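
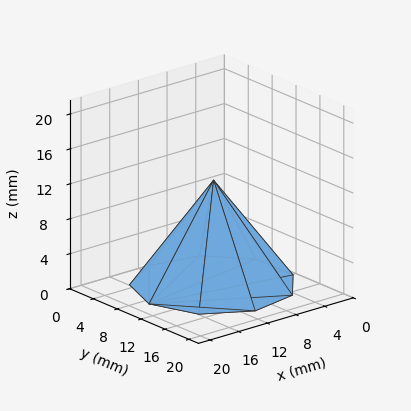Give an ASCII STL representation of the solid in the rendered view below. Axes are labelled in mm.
Reading the render: the shape is a regular 9-sided pyramid, base circumscribed radius ≈ 9 mm, apex at z ≈ 12 mm (dimensions read to the nearest mm from the axis ticks). For the STL, each face is triangulated and given an outward normal.

solid part
  facet normal 0.0000 0.0000 -1.0000
    outer loop
      vertex 10.6 17.9 0.0
      vertex 15.9 14.8 0.0
      vertex 18.0 9.0 0.0
    endloop
  endfacet
  facet normal 0.0000 0.0000 -1.0000
    outer loop
      vertex 4.5 16.8 0.0
      vertex 10.6 17.9 0.0
      vertex 18.0 9.0 0.0
    endloop
  endfacet
  facet normal 0.0000 0.0000 -1.0000
    outer loop
      vertex 0.5 12.1 0.0
      vertex 4.5 16.8 0.0
      vertex 18.0 9.0 0.0
    endloop
  endfacet
  facet normal 0.0000 0.0000 -1.0000
    outer loop
      vertex 0.5 5.9 0.0
      vertex 0.5 12.1 0.0
      vertex 18.0 9.0 0.0
    endloop
  endfacet
  facet normal 0.0000 0.0000 -1.0000
    outer loop
      vertex 4.5 1.2 0.0
      vertex 0.5 5.9 0.0
      vertex 18.0 9.0 0.0
    endloop
  endfacet
  facet normal 0.0000 0.0000 -1.0000
    outer loop
      vertex 10.6 0.1 0.0
      vertex 4.5 1.2 0.0
      vertex 18.0 9.0 0.0
    endloop
  endfacet
  facet normal 0.0000 0.0000 -1.0000
    outer loop
      vertex 15.9 3.2 0.0
      vertex 10.6 0.1 0.0
      vertex 18.0 9.0 0.0
    endloop
  endfacet
  facet normal 0.7684 0.2782 0.5763
    outer loop
      vertex 18.0 9.0 0.0
      vertex 15.9 14.8 0.0
      vertex 9.0 9.0 12.0
    endloop
  endfacet
  facet normal 0.4122 0.7047 0.5776
    outer loop
      vertex 15.9 14.8 0.0
      vertex 10.6 17.9 0.0
      vertex 9.0 9.0 12.0
    endloop
  endfacet
  facet normal -0.1450 0.8039 0.5769
    outer loop
      vertex 10.6 17.9 0.0
      vertex 4.5 16.8 0.0
      vertex 9.0 9.0 12.0
    endloop
  endfacet
  facet normal -0.6219 0.5292 0.5772
    outer loop
      vertex 4.5 16.8 0.0
      vertex 0.5 12.1 0.0
      vertex 9.0 9.0 12.0
    endloop
  endfacet
  facet normal -0.8160 0.0000 0.5780
    outer loop
      vertex 0.5 12.1 0.0
      vertex 0.5 5.9 0.0
      vertex 9.0 9.0 12.0
    endloop
  endfacet
  facet normal -0.6219 -0.5292 0.5772
    outer loop
      vertex 0.5 5.9 0.0
      vertex 4.5 1.2 0.0
      vertex 9.0 9.0 12.0
    endloop
  endfacet
  facet normal -0.1450 -0.8039 0.5769
    outer loop
      vertex 4.5 1.2 0.0
      vertex 10.6 0.1 0.0
      vertex 9.0 9.0 12.0
    endloop
  endfacet
  facet normal 0.4122 -0.7047 0.5776
    outer loop
      vertex 10.6 0.1 0.0
      vertex 15.9 3.2 0.0
      vertex 9.0 9.0 12.0
    endloop
  endfacet
  facet normal 0.7684 -0.2782 0.5763
    outer loop
      vertex 15.9 3.2 0.0
      vertex 18.0 9.0 0.0
      vertex 9.0 9.0 12.0
    endloop
  endfacet
endsolid part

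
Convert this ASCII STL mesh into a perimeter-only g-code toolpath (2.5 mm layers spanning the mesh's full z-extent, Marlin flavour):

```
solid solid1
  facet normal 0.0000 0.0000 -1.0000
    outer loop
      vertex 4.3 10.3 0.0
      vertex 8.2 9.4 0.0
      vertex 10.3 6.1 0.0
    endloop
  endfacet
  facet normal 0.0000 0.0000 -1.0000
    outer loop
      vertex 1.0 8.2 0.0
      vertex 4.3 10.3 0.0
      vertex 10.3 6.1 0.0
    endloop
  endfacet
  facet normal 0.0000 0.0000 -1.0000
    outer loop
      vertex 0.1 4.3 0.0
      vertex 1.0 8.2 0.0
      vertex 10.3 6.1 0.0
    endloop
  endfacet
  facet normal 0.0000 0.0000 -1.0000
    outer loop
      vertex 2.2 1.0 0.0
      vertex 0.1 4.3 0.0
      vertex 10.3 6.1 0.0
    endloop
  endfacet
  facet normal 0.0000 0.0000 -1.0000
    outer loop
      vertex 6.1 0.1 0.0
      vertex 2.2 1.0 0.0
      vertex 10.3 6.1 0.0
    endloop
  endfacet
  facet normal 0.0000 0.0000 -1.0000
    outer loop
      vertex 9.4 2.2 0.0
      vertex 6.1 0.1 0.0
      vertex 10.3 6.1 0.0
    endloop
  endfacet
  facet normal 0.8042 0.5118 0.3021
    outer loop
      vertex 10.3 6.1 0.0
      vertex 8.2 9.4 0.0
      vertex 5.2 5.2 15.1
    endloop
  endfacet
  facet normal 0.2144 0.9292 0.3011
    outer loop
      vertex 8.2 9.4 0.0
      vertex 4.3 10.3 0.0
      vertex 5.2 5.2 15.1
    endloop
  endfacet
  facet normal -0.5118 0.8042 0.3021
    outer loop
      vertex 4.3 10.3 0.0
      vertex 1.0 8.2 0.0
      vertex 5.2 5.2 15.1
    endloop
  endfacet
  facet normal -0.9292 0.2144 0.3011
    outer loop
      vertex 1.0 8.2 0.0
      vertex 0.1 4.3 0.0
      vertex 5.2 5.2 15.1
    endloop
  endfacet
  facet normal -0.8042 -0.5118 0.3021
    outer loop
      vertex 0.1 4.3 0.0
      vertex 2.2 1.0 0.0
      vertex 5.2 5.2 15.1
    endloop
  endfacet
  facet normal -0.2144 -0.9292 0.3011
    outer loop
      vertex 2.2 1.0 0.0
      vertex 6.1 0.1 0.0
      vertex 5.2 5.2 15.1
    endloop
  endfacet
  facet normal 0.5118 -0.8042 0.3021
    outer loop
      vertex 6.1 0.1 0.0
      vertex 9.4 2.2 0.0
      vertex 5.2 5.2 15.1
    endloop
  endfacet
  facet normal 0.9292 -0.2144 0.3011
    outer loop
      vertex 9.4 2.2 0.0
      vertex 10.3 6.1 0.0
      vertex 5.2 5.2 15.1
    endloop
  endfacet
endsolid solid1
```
; perimeter-only toolpath
G21 ; units = mm
G90 ; absolute positioning
G28 ; home
; layer 1
G0 Z2.5
G0 X9.5 Y5.9
G1 X7.7 Y8.7
G1 X4.5 Y9.5
G1 X1.7 Y7.7
G1 X0.9 Y4.5
G1 X2.7 Y1.7
G1 X5.9 Y0.9
G1 X8.7 Y2.7
G1 X9.5 Y5.9
; layer 2
G0 Z5.0
G0 X8.6 Y5.8
G1 X7.2 Y8.0
G1 X4.6 Y8.6
G1 X2.4 Y7.2
G1 X1.8 Y4.6
G1 X3.2 Y2.4
G1 X5.8 Y1.8
G1 X8.0 Y3.2
G1 X8.6 Y5.8
; layer 3
G0 Z7.5
G0 X7.8 Y5.7
G1 X6.7 Y7.3
G1 X4.8 Y7.8
G1 X3.1 Y6.7
G1 X2.6 Y4.8
G1 X3.7 Y3.1
G1 X5.7 Y2.6
G1 X7.3 Y3.7
G1 X7.8 Y5.7
; layer 4
G0 Z10.1
G0 X6.9 Y5.5
G1 X6.2 Y6.6
G1 X4.9 Y6.9
G1 X3.8 Y6.2
G1 X3.5 Y4.9
G1 X4.2 Y3.8
G1 X5.5 Y3.5
G1 X6.6 Y4.2
G1 X6.9 Y5.5
; layer 5
G0 Z12.6
G0 X6.1 Y5.3
G1 X5.7 Y5.9
G1 X5.0 Y6.1
G1 X4.5 Y5.7
G1 X4.3 Y5.0
G1 X4.7 Y4.5
G1 X5.3 Y4.3
G1 X5.9 Y4.7
G1 X6.1 Y5.3
M2 ; end

The solid is a regular 8-sided pyramid, base circumscribed radius ≈ 5.2 mm, apex at z ≈ 15.1 mm. Slicing at Δz = 2.5 mm — 6 equal slices spanning the solid's height, so layer i sits at z = i·h/6 — gives 5 non-empty perimeters. Each is a 8-segment closed polygon; G0 lifts to the layer z and rapids to the start vertex, then G1 traces the edges. The cross-section shrinks linearly with z (the slice at the apex is degenerate and omitted).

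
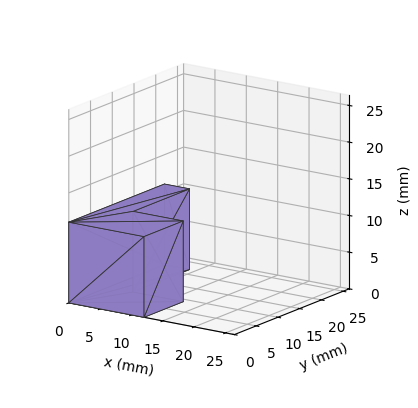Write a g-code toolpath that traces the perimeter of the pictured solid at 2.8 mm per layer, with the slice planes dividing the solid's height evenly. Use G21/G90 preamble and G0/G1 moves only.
Reading the render: the shape is an L-shaped prism: outer 12 × 22 mm, arm thicknesses ≈ 9 mm (horizontal) and 4 mm (vertical), extruded 11 mm in z (dimensions read to the nearest mm from the axis ticks). For the g-code, the solid's height is divided into equal slices at the stated Δz and each level perimeter traced with G1 moves after a G0 lift.

; perimeter-only toolpath
G21 ; units = mm
G90 ; absolute positioning
G28 ; home
; layer 1
G0 Z2.8
G0 X0.0 Y0.0
G1 X12.0 Y0.0
G1 X12.0 Y9.0
G1 X4.0 Y9.0
G1 X4.0 Y22.0
G1 X0.0 Y22.0
G1 X0.0 Y0.0
; layer 2
G0 Z5.5
G0 X0.0 Y0.0
G1 X12.0 Y0.0
G1 X12.0 Y9.0
G1 X4.0 Y9.0
G1 X4.0 Y22.0
G1 X0.0 Y22.0
G1 X0.0 Y0.0
; layer 3
G0 Z8.2
G0 X0.0 Y0.0
G1 X12.0 Y0.0
G1 X12.0 Y9.0
G1 X4.0 Y9.0
G1 X4.0 Y22.0
G1 X0.0 Y22.0
G1 X0.0 Y0.0
; layer 4
G0 Z11.0
G0 X0.0 Y0.0
G1 X12.0 Y0.0
G1 X12.0 Y9.0
G1 X4.0 Y9.0
G1 X4.0 Y22.0
G1 X0.0 Y22.0
G1 X0.0 Y0.0
M2 ; end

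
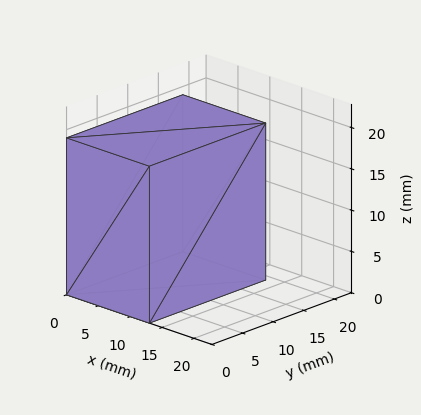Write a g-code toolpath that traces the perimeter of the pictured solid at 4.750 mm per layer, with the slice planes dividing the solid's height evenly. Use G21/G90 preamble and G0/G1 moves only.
Reading the render: the shape is a rectangular box, roughly 13 × 19 mm footprint and 19 mm tall (dimensions read to the nearest mm from the axis ticks). For the g-code, the solid's height is divided into equal slices at the stated Δz and each level perimeter traced with G1 moves after a G0 lift.

; perimeter-only toolpath
G21 ; units = mm
G90 ; absolute positioning
G28 ; home
; layer 1
G0 Z4.750
G0 X0.000 Y0.000
G1 X13.000 Y0.000
G1 X13.000 Y19.000
G1 X0.000 Y19.000
G1 X0.000 Y0.000
; layer 2
G0 Z9.500
G0 X0.000 Y0.000
G1 X13.000 Y0.000
G1 X13.000 Y19.000
G1 X0.000 Y19.000
G1 X0.000 Y0.000
; layer 3
G0 Z14.250
G0 X0.000 Y0.000
G1 X13.000 Y0.000
G1 X13.000 Y19.000
G1 X0.000 Y19.000
G1 X0.000 Y0.000
; layer 4
G0 Z19.000
G0 X0.000 Y0.000
G1 X13.000 Y0.000
G1 X13.000 Y19.000
G1 X0.000 Y19.000
G1 X0.000 Y0.000
M2 ; end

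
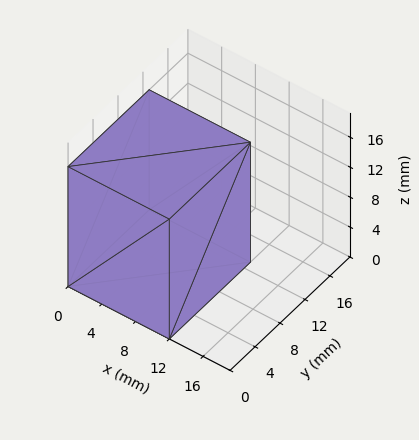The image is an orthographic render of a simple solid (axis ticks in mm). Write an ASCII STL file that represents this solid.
Reading the render: the shape is a rectangular box, roughly 12 × 13 mm footprint and 16 mm tall (dimensions read to the nearest mm from the axis ticks). For the STL, each face is triangulated and given an outward normal.

solid part
  facet normal 0.0000 0.0000 -1.0000
    outer loop
      vertex 12.00 13.00 0.00
      vertex 12.00 0.00 0.00
      vertex 0.00 0.00 0.00
    endloop
  endfacet
  facet normal 0.0000 0.0000 -1.0000
    outer loop
      vertex 0.00 13.00 0.00
      vertex 12.00 13.00 0.00
      vertex 0.00 0.00 0.00
    endloop
  endfacet
  facet normal 0.0000 0.0000 1.0000
    outer loop
      vertex 0.00 0.00 16.00
      vertex 12.00 0.00 16.00
      vertex 12.00 13.00 16.00
    endloop
  endfacet
  facet normal 0.0000 0.0000 1.0000
    outer loop
      vertex 0.00 0.00 16.00
      vertex 12.00 13.00 16.00
      vertex 0.00 13.00 16.00
    endloop
  endfacet
  facet normal 0.0000 -1.0000 0.0000
    outer loop
      vertex 0.00 0.00 0.00
      vertex 12.00 0.00 0.00
      vertex 12.00 0.00 16.00
    endloop
  endfacet
  facet normal 0.0000 -1.0000 0.0000
    outer loop
      vertex 0.00 0.00 0.00
      vertex 12.00 0.00 16.00
      vertex 0.00 0.00 16.00
    endloop
  endfacet
  facet normal 0.0000 1.0000 0.0000
    outer loop
      vertex 12.00 13.00 16.00
      vertex 12.00 13.00 0.00
      vertex 0.00 13.00 0.00
    endloop
  endfacet
  facet normal 0.0000 1.0000 0.0000
    outer loop
      vertex 0.00 13.00 16.00
      vertex 12.00 13.00 16.00
      vertex 0.00 13.00 0.00
    endloop
  endfacet
  facet normal -1.0000 0.0000 0.0000
    outer loop
      vertex 0.00 13.00 16.00
      vertex 0.00 13.00 0.00
      vertex 0.00 0.00 0.00
    endloop
  endfacet
  facet normal -1.0000 0.0000 0.0000
    outer loop
      vertex 0.00 0.00 16.00
      vertex 0.00 13.00 16.00
      vertex 0.00 0.00 0.00
    endloop
  endfacet
  facet normal 1.0000 0.0000 0.0000
    outer loop
      vertex 12.00 0.00 0.00
      vertex 12.00 13.00 0.00
      vertex 12.00 13.00 16.00
    endloop
  endfacet
  facet normal 1.0000 0.0000 0.0000
    outer loop
      vertex 12.00 0.00 0.00
      vertex 12.00 13.00 16.00
      vertex 12.00 0.00 16.00
    endloop
  endfacet
endsolid part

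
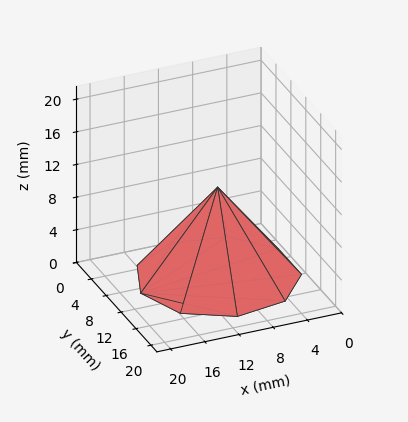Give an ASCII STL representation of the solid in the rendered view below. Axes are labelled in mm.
Reading the render: the shape is a regular 9-sided pyramid, base circumscribed radius ≈ 9 mm, apex at z ≈ 11 mm (dimensions read to the nearest mm from the axis ticks). For the STL, each face is triangulated and given an outward normal.

solid part
  facet normal 0.0000 0.0000 -1.0000
    outer loop
      vertex 10.56 17.86 0.00
      vertex 15.89 14.79 0.00
      vertex 18.00 9.00 0.00
    endloop
  endfacet
  facet normal 0.0000 0.0000 -1.0000
    outer loop
      vertex 4.50 16.79 0.00
      vertex 10.56 17.86 0.00
      vertex 18.00 9.00 0.00
    endloop
  endfacet
  facet normal 0.0000 0.0000 -1.0000
    outer loop
      vertex 0.54 12.08 0.00
      vertex 4.50 16.79 0.00
      vertex 18.00 9.00 0.00
    endloop
  endfacet
  facet normal 0.0000 0.0000 -1.0000
    outer loop
      vertex 0.54 5.92 0.00
      vertex 0.54 12.08 0.00
      vertex 18.00 9.00 0.00
    endloop
  endfacet
  facet normal 0.0000 0.0000 -1.0000
    outer loop
      vertex 4.50 1.21 0.00
      vertex 0.54 5.92 0.00
      vertex 18.00 9.00 0.00
    endloop
  endfacet
  facet normal 0.0000 0.0000 -1.0000
    outer loop
      vertex 10.56 0.14 0.00
      vertex 4.50 1.21 0.00
      vertex 18.00 9.00 0.00
    endloop
  endfacet
  facet normal 0.0000 0.0000 -1.0000
    outer loop
      vertex 15.89 3.21 0.00
      vertex 10.56 0.14 0.00
      vertex 18.00 9.00 0.00
    endloop
  endfacet
  facet normal 0.7449 0.2715 0.6095
    outer loop
      vertex 18.00 9.00 0.00
      vertex 15.89 14.79 0.00
      vertex 9.00 9.00 11.00
    endloop
  endfacet
  facet normal 0.3957 0.6870 0.6095
    outer loop
      vertex 15.89 14.79 0.00
      vertex 10.56 17.86 0.00
      vertex 9.00 9.00 11.00
    endloop
  endfacet
  facet normal -0.1379 0.7808 0.6094
    outer loop
      vertex 10.56 17.86 0.00
      vertex 4.50 16.79 0.00
      vertex 9.00 9.00 11.00
    endloop
  endfacet
  facet normal -0.6068 0.5102 0.6095
    outer loop
      vertex 4.50 16.79 0.00
      vertex 0.54 12.08 0.00
      vertex 9.00 9.00 11.00
    endloop
  endfacet
  facet normal -0.7927 0.0000 0.6096
    outer loop
      vertex 0.54 12.08 0.00
      vertex 0.54 5.92 0.00
      vertex 9.00 9.00 11.00
    endloop
  endfacet
  facet normal -0.6068 -0.5102 0.6095
    outer loop
      vertex 0.54 5.92 0.00
      vertex 4.50 1.21 0.00
      vertex 9.00 9.00 11.00
    endloop
  endfacet
  facet normal -0.1379 -0.7808 0.6094
    outer loop
      vertex 4.50 1.21 0.00
      vertex 10.56 0.14 0.00
      vertex 9.00 9.00 11.00
    endloop
  endfacet
  facet normal 0.3957 -0.6870 0.6095
    outer loop
      vertex 10.56 0.14 0.00
      vertex 15.89 3.21 0.00
      vertex 9.00 9.00 11.00
    endloop
  endfacet
  facet normal 0.7449 -0.2715 0.6095
    outer loop
      vertex 15.89 3.21 0.00
      vertex 18.00 9.00 0.00
      vertex 9.00 9.00 11.00
    endloop
  endfacet
endsolid part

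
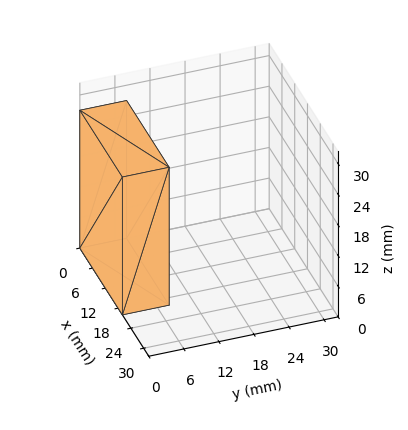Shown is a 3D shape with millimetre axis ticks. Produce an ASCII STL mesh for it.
Reading the render: the shape is a rectangular box, roughly 20 × 8 mm footprint and 27 mm tall (dimensions read to the nearest mm from the axis ticks). For the STL, each face is triangulated and given an outward normal.

solid part
  facet normal 0.0000 0.0000 -1.0000
    outer loop
      vertex 20.0 8.0 0.0
      vertex 20.0 0.0 0.0
      vertex 0.0 0.0 0.0
    endloop
  endfacet
  facet normal 0.0000 0.0000 -1.0000
    outer loop
      vertex 0.0 8.0 0.0
      vertex 20.0 8.0 0.0
      vertex 0.0 0.0 0.0
    endloop
  endfacet
  facet normal 0.0000 0.0000 1.0000
    outer loop
      vertex 0.0 0.0 27.0
      vertex 20.0 0.0 27.0
      vertex 20.0 8.0 27.0
    endloop
  endfacet
  facet normal 0.0000 0.0000 1.0000
    outer loop
      vertex 0.0 0.0 27.0
      vertex 20.0 8.0 27.0
      vertex 0.0 8.0 27.0
    endloop
  endfacet
  facet normal 0.0000 -1.0000 0.0000
    outer loop
      vertex 0.0 0.0 0.0
      vertex 20.0 0.0 0.0
      vertex 20.0 0.0 27.0
    endloop
  endfacet
  facet normal 0.0000 -1.0000 0.0000
    outer loop
      vertex 0.0 0.0 0.0
      vertex 20.0 0.0 27.0
      vertex 0.0 0.0 27.0
    endloop
  endfacet
  facet normal 0.0000 1.0000 0.0000
    outer loop
      vertex 20.0 8.0 27.0
      vertex 20.0 8.0 0.0
      vertex 0.0 8.0 0.0
    endloop
  endfacet
  facet normal 0.0000 1.0000 0.0000
    outer loop
      vertex 0.0 8.0 27.0
      vertex 20.0 8.0 27.0
      vertex 0.0 8.0 0.0
    endloop
  endfacet
  facet normal -1.0000 0.0000 0.0000
    outer loop
      vertex 0.0 8.0 27.0
      vertex 0.0 8.0 0.0
      vertex 0.0 0.0 0.0
    endloop
  endfacet
  facet normal -1.0000 0.0000 0.0000
    outer loop
      vertex 0.0 0.0 27.0
      vertex 0.0 8.0 27.0
      vertex 0.0 0.0 0.0
    endloop
  endfacet
  facet normal 1.0000 0.0000 0.0000
    outer loop
      vertex 20.0 0.0 0.0
      vertex 20.0 8.0 0.0
      vertex 20.0 8.0 27.0
    endloop
  endfacet
  facet normal 1.0000 0.0000 0.0000
    outer loop
      vertex 20.0 0.0 0.0
      vertex 20.0 8.0 27.0
      vertex 20.0 0.0 27.0
    endloop
  endfacet
endsolid part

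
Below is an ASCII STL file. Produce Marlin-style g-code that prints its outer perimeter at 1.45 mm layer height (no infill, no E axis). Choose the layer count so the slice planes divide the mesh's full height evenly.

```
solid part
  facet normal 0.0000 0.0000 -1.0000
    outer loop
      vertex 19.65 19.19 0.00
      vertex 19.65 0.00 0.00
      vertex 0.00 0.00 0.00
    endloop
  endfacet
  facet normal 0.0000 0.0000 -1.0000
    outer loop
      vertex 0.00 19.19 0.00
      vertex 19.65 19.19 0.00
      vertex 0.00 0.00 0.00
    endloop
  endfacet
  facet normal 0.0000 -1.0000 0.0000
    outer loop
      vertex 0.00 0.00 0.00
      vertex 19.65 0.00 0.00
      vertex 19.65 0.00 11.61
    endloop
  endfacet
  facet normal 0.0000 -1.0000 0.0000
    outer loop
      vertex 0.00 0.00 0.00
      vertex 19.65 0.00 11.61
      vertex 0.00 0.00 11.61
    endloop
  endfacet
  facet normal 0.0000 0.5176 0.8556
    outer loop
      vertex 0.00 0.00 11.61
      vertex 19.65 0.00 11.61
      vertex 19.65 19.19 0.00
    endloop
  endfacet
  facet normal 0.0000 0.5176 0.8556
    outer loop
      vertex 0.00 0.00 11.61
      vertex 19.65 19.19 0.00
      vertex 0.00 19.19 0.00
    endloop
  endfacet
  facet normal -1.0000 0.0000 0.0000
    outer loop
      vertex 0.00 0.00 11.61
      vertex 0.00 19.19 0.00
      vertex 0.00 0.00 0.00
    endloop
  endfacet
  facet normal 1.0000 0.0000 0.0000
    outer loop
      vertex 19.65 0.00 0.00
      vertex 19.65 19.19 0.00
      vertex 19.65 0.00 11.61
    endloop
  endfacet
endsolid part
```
; perimeter-only toolpath
G21 ; units = mm
G90 ; absolute positioning
G28 ; home
; layer 1
G0 Z1.45
G0 X0.00 Y0.00
G1 X19.65 Y0.00
G1 X19.65 Y16.79
G1 X0.00 Y16.79
G1 X0.00 Y0.00
; layer 2
G0 Z2.90
G0 X0.00 Y0.00
G1 X19.65 Y0.00
G1 X19.65 Y14.39
G1 X0.00 Y14.39
G1 X0.00 Y0.00
; layer 3
G0 Z4.35
G0 X0.00 Y0.00
G1 X19.65 Y0.00
G1 X19.65 Y11.99
G1 X0.00 Y11.99
G1 X0.00 Y0.00
; layer 4
G0 Z5.80
G0 X0.00 Y0.00
G1 X19.65 Y0.00
G1 X19.65 Y9.60
G1 X0.00 Y9.60
G1 X0.00 Y0.00
; layer 5
G0 Z7.26
G0 X0.00 Y0.00
G1 X19.65 Y0.00
G1 X19.65 Y7.20
G1 X0.00 Y7.20
G1 X0.00 Y0.00
; layer 6
G0 Z8.71
G0 X0.00 Y0.00
G1 X19.65 Y0.00
G1 X19.65 Y4.80
G1 X0.00 Y4.80
G1 X0.00 Y0.00
; layer 7
G0 Z10.16
G0 X0.00 Y0.00
G1 X19.65 Y0.00
G1 X19.65 Y2.40
G1 X0.00 Y2.40
G1 X0.00 Y0.00
M2 ; end

The solid is a wedge (ramp): 19.6 × 19.2 mm base, rising to 11.6 mm along the y=0 edge and sloping linearly to z=0 at y=19.2. Slicing at Δz = 1.45 mm — 8 equal slices spanning the solid's height, so layer i sits at z = i·h/8 — gives 7 non-empty perimeters. Each is a 4-segment closed polygon; G0 lifts to the layer z and rapids to the start vertex, then G1 traces the edges. The cross-section shrinks linearly with z (the slice at the apex is degenerate and omitted).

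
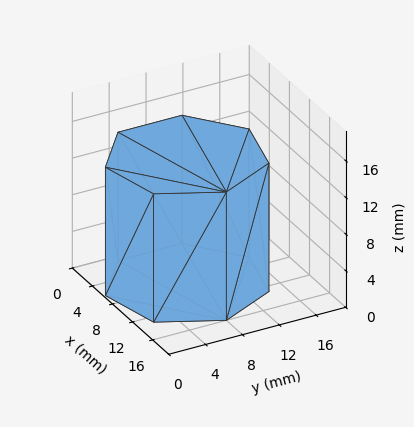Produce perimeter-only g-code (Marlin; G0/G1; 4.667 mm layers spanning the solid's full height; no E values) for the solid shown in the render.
Reading the render: the shape is a regular 7-sided prism (a cylinder approximated with 7 flat sides), circumscribed radius ≈ 8 mm, height ≈ 14 mm (dimensions read to the nearest mm from the axis ticks). For the g-code, the solid's height is divided into equal slices at the stated Δz and each level perimeter traced with G1 moves after a G0 lift.

; perimeter-only toolpath
G21 ; units = mm
G90 ; absolute positioning
G28 ; home
; layer 1
G0 Z4.667
G0 X16.000 Y8.000
G1 X12.988 Y14.255
G1 X6.220 Y15.799
G1 X0.792 Y11.471
G1 X0.792 Y4.529
G1 X6.220 Y0.201
G1 X12.988 Y1.745
G1 X16.000 Y8.000
; layer 2
G0 Z9.333
G0 X16.000 Y8.000
G1 X12.988 Y14.255
G1 X6.220 Y15.799
G1 X0.792 Y11.471
G1 X0.792 Y4.529
G1 X6.220 Y0.201
G1 X12.988 Y1.745
G1 X16.000 Y8.000
; layer 3
G0 Z14.000
G0 X16.000 Y8.000
G1 X12.988 Y14.255
G1 X6.220 Y15.799
G1 X0.792 Y11.471
G1 X0.792 Y4.529
G1 X6.220 Y0.201
G1 X12.988 Y1.745
G1 X16.000 Y8.000
M2 ; end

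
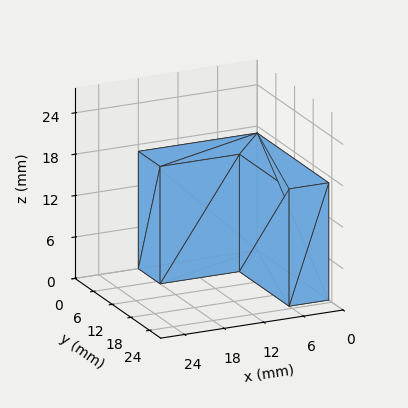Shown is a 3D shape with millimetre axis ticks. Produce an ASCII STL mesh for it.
Reading the render: the shape is an L-shaped prism: outer 18 × 23 mm, arm thicknesses ≈ 7 mm (horizontal) and 6 mm (vertical), extruded 17 mm in z (dimensions read to the nearest mm from the axis ticks). For the STL, each face is triangulated and given an outward normal.

solid part
  facet normal 0.0000 0.0000 -1.0000
    outer loop
      vertex 18.00 7.00 0.00
      vertex 18.00 0.00 0.00
      vertex 0.00 0.00 0.00
    endloop
  endfacet
  facet normal 0.0000 0.0000 -1.0000
    outer loop
      vertex 6.00 7.00 0.00
      vertex 18.00 7.00 0.00
      vertex 0.00 0.00 0.00
    endloop
  endfacet
  facet normal 0.0000 0.0000 -1.0000
    outer loop
      vertex 6.00 23.00 0.00
      vertex 6.00 7.00 0.00
      vertex 0.00 0.00 0.00
    endloop
  endfacet
  facet normal 0.0000 0.0000 -1.0000
    outer loop
      vertex 0.00 23.00 0.00
      vertex 6.00 23.00 0.00
      vertex 0.00 0.00 0.00
    endloop
  endfacet
  facet normal 0.0000 0.0000 1.0000
    outer loop
      vertex 0.00 0.00 17.00
      vertex 18.00 0.00 17.00
      vertex 18.00 7.00 17.00
    endloop
  endfacet
  facet normal 0.0000 0.0000 1.0000
    outer loop
      vertex 0.00 0.00 17.00
      vertex 18.00 7.00 17.00
      vertex 6.00 7.00 17.00
    endloop
  endfacet
  facet normal 0.0000 0.0000 1.0000
    outer loop
      vertex 0.00 0.00 17.00
      vertex 6.00 7.00 17.00
      vertex 6.00 23.00 17.00
    endloop
  endfacet
  facet normal 0.0000 0.0000 1.0000
    outer loop
      vertex 0.00 0.00 17.00
      vertex 6.00 23.00 17.00
      vertex 0.00 23.00 17.00
    endloop
  endfacet
  facet normal 0.0000 -1.0000 0.0000
    outer loop
      vertex 0.00 0.00 0.00
      vertex 18.00 0.00 0.00
      vertex 18.00 0.00 17.00
    endloop
  endfacet
  facet normal 0.0000 -1.0000 0.0000
    outer loop
      vertex 0.00 0.00 0.00
      vertex 18.00 0.00 17.00
      vertex 0.00 0.00 17.00
    endloop
  endfacet
  facet normal 1.0000 0.0000 0.0000
    outer loop
      vertex 18.00 0.00 0.00
      vertex 18.00 7.00 0.00
      vertex 18.00 7.00 17.00
    endloop
  endfacet
  facet normal 1.0000 0.0000 0.0000
    outer loop
      vertex 18.00 0.00 0.00
      vertex 18.00 7.00 17.00
      vertex 18.00 0.00 17.00
    endloop
  endfacet
  facet normal 0.0000 1.0000 0.0000
    outer loop
      vertex 18.00 7.00 0.00
      vertex 6.00 7.00 0.00
      vertex 6.00 7.00 17.00
    endloop
  endfacet
  facet normal 0.0000 1.0000 0.0000
    outer loop
      vertex 18.00 7.00 0.00
      vertex 6.00 7.00 17.00
      vertex 18.00 7.00 17.00
    endloop
  endfacet
  facet normal 1.0000 0.0000 0.0000
    outer loop
      vertex 6.00 7.00 0.00
      vertex 6.00 23.00 0.00
      vertex 6.00 23.00 17.00
    endloop
  endfacet
  facet normal 1.0000 0.0000 0.0000
    outer loop
      vertex 6.00 7.00 0.00
      vertex 6.00 23.00 17.00
      vertex 6.00 7.00 17.00
    endloop
  endfacet
  facet normal 0.0000 1.0000 0.0000
    outer loop
      vertex 6.00 23.00 0.00
      vertex 0.00 23.00 0.00
      vertex 0.00 23.00 17.00
    endloop
  endfacet
  facet normal 0.0000 1.0000 0.0000
    outer loop
      vertex 6.00 23.00 0.00
      vertex 0.00 23.00 17.00
      vertex 6.00 23.00 17.00
    endloop
  endfacet
  facet normal -1.0000 0.0000 0.0000
    outer loop
      vertex 0.00 23.00 0.00
      vertex 0.00 0.00 0.00
      vertex 0.00 0.00 17.00
    endloop
  endfacet
  facet normal -1.0000 0.0000 0.0000
    outer loop
      vertex 0.00 23.00 0.00
      vertex 0.00 0.00 17.00
      vertex 0.00 23.00 17.00
    endloop
  endfacet
endsolid part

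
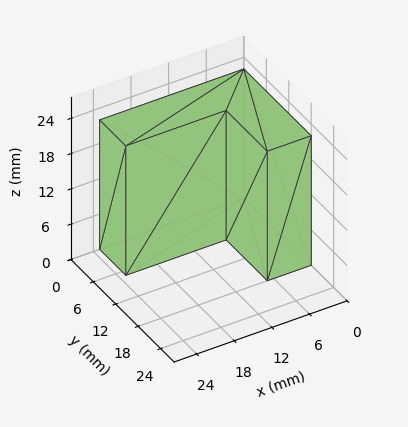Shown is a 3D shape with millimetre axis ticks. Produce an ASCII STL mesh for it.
Reading the render: the shape is an L-shaped prism: outer 23 × 18 mm, arm thicknesses ≈ 7 mm (horizontal) and 7 mm (vertical), extruded 22 mm in z (dimensions read to the nearest mm from the axis ticks). For the STL, each face is triangulated and given an outward normal.

solid part
  facet normal 0.0000 0.0000 -1.0000
    outer loop
      vertex 23.0 7.0 0.0
      vertex 23.0 0.0 0.0
      vertex 0.0 0.0 0.0
    endloop
  endfacet
  facet normal 0.0000 0.0000 -1.0000
    outer loop
      vertex 7.0 7.0 0.0
      vertex 23.0 7.0 0.0
      vertex 0.0 0.0 0.0
    endloop
  endfacet
  facet normal 0.0000 0.0000 -1.0000
    outer loop
      vertex 7.0 18.0 0.0
      vertex 7.0 7.0 0.0
      vertex 0.0 0.0 0.0
    endloop
  endfacet
  facet normal 0.0000 0.0000 -1.0000
    outer loop
      vertex 0.0 18.0 0.0
      vertex 7.0 18.0 0.0
      vertex 0.0 0.0 0.0
    endloop
  endfacet
  facet normal 0.0000 0.0000 1.0000
    outer loop
      vertex 0.0 0.0 22.0
      vertex 23.0 0.0 22.0
      vertex 23.0 7.0 22.0
    endloop
  endfacet
  facet normal 0.0000 0.0000 1.0000
    outer loop
      vertex 0.0 0.0 22.0
      vertex 23.0 7.0 22.0
      vertex 7.0 7.0 22.0
    endloop
  endfacet
  facet normal 0.0000 0.0000 1.0000
    outer loop
      vertex 0.0 0.0 22.0
      vertex 7.0 7.0 22.0
      vertex 7.0 18.0 22.0
    endloop
  endfacet
  facet normal 0.0000 0.0000 1.0000
    outer loop
      vertex 0.0 0.0 22.0
      vertex 7.0 18.0 22.0
      vertex 0.0 18.0 22.0
    endloop
  endfacet
  facet normal 0.0000 -1.0000 0.0000
    outer loop
      vertex 0.0 0.0 0.0
      vertex 23.0 0.0 0.0
      vertex 23.0 0.0 22.0
    endloop
  endfacet
  facet normal 0.0000 -1.0000 0.0000
    outer loop
      vertex 0.0 0.0 0.0
      vertex 23.0 0.0 22.0
      vertex 0.0 0.0 22.0
    endloop
  endfacet
  facet normal 1.0000 0.0000 0.0000
    outer loop
      vertex 23.0 0.0 0.0
      vertex 23.0 7.0 0.0
      vertex 23.0 7.0 22.0
    endloop
  endfacet
  facet normal 1.0000 0.0000 0.0000
    outer loop
      vertex 23.0 0.0 0.0
      vertex 23.0 7.0 22.0
      vertex 23.0 0.0 22.0
    endloop
  endfacet
  facet normal 0.0000 1.0000 0.0000
    outer loop
      vertex 23.0 7.0 0.0
      vertex 7.0 7.0 0.0
      vertex 7.0 7.0 22.0
    endloop
  endfacet
  facet normal 0.0000 1.0000 0.0000
    outer loop
      vertex 23.0 7.0 0.0
      vertex 7.0 7.0 22.0
      vertex 23.0 7.0 22.0
    endloop
  endfacet
  facet normal 1.0000 0.0000 0.0000
    outer loop
      vertex 7.0 7.0 0.0
      vertex 7.0 18.0 0.0
      vertex 7.0 18.0 22.0
    endloop
  endfacet
  facet normal 1.0000 0.0000 0.0000
    outer loop
      vertex 7.0 7.0 0.0
      vertex 7.0 18.0 22.0
      vertex 7.0 7.0 22.0
    endloop
  endfacet
  facet normal 0.0000 1.0000 0.0000
    outer loop
      vertex 7.0 18.0 0.0
      vertex 0.0 18.0 0.0
      vertex 0.0 18.0 22.0
    endloop
  endfacet
  facet normal 0.0000 1.0000 0.0000
    outer loop
      vertex 7.0 18.0 0.0
      vertex 0.0 18.0 22.0
      vertex 7.0 18.0 22.0
    endloop
  endfacet
  facet normal -1.0000 0.0000 0.0000
    outer loop
      vertex 0.0 18.0 0.0
      vertex 0.0 0.0 0.0
      vertex 0.0 0.0 22.0
    endloop
  endfacet
  facet normal -1.0000 0.0000 0.0000
    outer loop
      vertex 0.0 18.0 0.0
      vertex 0.0 0.0 22.0
      vertex 0.0 18.0 22.0
    endloop
  endfacet
endsolid part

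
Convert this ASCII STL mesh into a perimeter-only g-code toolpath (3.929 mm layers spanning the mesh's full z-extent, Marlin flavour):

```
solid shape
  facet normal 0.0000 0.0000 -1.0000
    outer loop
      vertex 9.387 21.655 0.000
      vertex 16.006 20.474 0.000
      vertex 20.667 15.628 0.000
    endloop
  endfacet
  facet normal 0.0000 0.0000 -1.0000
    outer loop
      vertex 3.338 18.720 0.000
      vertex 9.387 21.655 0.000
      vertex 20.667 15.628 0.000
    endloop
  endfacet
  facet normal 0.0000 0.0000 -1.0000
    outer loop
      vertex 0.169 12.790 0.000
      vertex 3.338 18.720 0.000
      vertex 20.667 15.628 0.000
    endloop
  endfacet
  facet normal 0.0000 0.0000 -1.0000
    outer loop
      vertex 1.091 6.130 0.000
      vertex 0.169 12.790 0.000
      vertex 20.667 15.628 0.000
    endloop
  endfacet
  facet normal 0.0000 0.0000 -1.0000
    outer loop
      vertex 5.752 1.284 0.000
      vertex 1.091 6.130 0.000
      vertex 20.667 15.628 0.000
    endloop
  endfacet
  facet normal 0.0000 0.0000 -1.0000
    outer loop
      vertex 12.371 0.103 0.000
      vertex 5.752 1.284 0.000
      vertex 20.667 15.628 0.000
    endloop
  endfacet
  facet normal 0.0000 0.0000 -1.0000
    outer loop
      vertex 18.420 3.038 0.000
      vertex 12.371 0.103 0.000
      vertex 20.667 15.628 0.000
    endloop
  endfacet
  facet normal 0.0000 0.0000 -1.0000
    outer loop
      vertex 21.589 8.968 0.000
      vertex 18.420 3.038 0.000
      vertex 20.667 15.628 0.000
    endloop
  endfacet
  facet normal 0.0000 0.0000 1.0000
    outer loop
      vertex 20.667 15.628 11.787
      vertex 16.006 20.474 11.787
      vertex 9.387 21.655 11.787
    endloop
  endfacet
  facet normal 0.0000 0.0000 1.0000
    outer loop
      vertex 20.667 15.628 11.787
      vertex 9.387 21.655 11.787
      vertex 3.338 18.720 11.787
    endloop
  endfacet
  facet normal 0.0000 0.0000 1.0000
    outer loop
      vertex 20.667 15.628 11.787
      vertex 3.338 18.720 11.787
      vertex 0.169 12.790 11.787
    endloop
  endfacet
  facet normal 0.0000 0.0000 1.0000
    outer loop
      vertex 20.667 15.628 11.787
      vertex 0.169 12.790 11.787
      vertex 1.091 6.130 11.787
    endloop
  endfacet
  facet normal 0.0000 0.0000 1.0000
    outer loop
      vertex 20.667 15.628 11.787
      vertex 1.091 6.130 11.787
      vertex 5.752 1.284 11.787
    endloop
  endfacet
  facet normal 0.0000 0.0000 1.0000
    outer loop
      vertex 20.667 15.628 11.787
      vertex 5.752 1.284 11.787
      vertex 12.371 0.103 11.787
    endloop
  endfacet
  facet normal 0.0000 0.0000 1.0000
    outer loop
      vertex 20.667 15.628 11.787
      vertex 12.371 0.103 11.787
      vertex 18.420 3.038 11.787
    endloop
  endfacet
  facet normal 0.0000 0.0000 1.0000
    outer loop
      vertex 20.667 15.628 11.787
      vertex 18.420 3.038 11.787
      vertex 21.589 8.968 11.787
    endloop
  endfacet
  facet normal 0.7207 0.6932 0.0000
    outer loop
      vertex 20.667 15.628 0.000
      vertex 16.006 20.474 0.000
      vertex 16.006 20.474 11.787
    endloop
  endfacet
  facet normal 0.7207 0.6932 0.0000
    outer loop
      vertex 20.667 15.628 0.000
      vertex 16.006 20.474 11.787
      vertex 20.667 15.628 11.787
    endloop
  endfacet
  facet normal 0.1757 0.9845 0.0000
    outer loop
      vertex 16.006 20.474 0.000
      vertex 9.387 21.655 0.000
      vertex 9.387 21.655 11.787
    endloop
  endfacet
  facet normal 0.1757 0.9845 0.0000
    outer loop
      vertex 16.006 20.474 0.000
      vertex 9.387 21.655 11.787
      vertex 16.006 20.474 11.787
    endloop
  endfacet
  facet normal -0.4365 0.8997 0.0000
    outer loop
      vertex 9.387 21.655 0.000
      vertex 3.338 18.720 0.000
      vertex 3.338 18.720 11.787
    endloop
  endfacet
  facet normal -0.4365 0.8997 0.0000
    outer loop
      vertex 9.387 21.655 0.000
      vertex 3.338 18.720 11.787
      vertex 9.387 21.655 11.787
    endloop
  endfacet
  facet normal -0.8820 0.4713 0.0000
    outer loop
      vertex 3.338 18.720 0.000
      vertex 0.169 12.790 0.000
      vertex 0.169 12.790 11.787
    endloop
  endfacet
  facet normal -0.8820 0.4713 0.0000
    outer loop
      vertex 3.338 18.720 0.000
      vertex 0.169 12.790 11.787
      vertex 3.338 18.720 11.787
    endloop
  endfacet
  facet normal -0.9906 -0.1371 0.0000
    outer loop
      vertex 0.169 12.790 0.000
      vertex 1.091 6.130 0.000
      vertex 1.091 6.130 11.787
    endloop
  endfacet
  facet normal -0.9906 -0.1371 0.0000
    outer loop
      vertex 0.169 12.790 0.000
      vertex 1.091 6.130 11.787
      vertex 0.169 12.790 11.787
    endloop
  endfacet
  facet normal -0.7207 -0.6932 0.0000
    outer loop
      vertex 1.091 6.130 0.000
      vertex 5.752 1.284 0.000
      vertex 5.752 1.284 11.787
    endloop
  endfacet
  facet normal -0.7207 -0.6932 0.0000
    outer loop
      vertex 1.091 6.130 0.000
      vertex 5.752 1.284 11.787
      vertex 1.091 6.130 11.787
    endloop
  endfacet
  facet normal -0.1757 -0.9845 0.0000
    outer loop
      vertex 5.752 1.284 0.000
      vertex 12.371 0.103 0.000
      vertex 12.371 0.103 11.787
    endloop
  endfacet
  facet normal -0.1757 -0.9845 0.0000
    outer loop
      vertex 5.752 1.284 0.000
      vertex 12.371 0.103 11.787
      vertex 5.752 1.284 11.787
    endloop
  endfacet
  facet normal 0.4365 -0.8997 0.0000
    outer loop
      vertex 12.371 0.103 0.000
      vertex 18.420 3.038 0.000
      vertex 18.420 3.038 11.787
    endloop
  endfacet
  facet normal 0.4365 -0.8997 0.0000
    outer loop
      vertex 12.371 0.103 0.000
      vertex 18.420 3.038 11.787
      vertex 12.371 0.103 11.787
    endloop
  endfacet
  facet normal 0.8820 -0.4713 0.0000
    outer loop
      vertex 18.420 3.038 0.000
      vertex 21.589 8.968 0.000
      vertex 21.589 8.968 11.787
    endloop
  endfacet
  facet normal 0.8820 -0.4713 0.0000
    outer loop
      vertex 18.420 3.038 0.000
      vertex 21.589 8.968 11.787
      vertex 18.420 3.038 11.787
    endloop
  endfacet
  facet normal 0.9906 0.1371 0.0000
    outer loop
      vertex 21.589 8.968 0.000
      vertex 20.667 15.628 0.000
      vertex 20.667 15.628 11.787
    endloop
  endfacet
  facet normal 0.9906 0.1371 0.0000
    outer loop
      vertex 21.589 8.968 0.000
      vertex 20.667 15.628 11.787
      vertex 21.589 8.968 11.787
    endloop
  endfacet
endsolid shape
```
; perimeter-only toolpath
G21 ; units = mm
G90 ; absolute positioning
G28 ; home
; layer 1
G0 Z3.929
G0 X20.667 Y15.628
G1 X16.006 Y20.474
G1 X9.387 Y21.655
G1 X3.338 Y18.720
G1 X0.169 Y12.790
G1 X1.091 Y6.130
G1 X5.752 Y1.284
G1 X12.371 Y0.103
G1 X18.420 Y3.038
G1 X21.589 Y8.968
G1 X20.667 Y15.628
; layer 2
G0 Z7.858
G0 X20.667 Y15.628
G1 X16.006 Y20.474
G1 X9.387 Y21.655
G1 X3.338 Y18.720
G1 X0.169 Y12.790
G1 X1.091 Y6.130
G1 X5.752 Y1.284
G1 X12.371 Y0.103
G1 X18.420 Y3.038
G1 X21.589 Y8.968
G1 X20.667 Y15.628
; layer 3
G0 Z11.787
G0 X20.667 Y15.628
G1 X16.006 Y20.474
G1 X9.387 Y21.655
G1 X3.338 Y18.720
G1 X0.169 Y12.790
G1 X1.091 Y6.130
G1 X5.752 Y1.284
G1 X12.371 Y0.103
G1 X18.420 Y3.038
G1 X21.589 Y8.968
G1 X20.667 Y15.628
M2 ; end

The solid is a regular 10-sided prism (a cylinder approximated with 10 flat sides), circumscribed radius ≈ 10.9 mm, height ≈ 11.8 mm. Slicing at Δz = 3.929 mm — 3 equal slices spanning the solid's height, so layer i sits at z = i·h/3 — gives 3 non-empty perimeters. Each is a 10-segment closed polygon; G0 lifts to the layer z and rapids to the start vertex, then G1 traces the edges.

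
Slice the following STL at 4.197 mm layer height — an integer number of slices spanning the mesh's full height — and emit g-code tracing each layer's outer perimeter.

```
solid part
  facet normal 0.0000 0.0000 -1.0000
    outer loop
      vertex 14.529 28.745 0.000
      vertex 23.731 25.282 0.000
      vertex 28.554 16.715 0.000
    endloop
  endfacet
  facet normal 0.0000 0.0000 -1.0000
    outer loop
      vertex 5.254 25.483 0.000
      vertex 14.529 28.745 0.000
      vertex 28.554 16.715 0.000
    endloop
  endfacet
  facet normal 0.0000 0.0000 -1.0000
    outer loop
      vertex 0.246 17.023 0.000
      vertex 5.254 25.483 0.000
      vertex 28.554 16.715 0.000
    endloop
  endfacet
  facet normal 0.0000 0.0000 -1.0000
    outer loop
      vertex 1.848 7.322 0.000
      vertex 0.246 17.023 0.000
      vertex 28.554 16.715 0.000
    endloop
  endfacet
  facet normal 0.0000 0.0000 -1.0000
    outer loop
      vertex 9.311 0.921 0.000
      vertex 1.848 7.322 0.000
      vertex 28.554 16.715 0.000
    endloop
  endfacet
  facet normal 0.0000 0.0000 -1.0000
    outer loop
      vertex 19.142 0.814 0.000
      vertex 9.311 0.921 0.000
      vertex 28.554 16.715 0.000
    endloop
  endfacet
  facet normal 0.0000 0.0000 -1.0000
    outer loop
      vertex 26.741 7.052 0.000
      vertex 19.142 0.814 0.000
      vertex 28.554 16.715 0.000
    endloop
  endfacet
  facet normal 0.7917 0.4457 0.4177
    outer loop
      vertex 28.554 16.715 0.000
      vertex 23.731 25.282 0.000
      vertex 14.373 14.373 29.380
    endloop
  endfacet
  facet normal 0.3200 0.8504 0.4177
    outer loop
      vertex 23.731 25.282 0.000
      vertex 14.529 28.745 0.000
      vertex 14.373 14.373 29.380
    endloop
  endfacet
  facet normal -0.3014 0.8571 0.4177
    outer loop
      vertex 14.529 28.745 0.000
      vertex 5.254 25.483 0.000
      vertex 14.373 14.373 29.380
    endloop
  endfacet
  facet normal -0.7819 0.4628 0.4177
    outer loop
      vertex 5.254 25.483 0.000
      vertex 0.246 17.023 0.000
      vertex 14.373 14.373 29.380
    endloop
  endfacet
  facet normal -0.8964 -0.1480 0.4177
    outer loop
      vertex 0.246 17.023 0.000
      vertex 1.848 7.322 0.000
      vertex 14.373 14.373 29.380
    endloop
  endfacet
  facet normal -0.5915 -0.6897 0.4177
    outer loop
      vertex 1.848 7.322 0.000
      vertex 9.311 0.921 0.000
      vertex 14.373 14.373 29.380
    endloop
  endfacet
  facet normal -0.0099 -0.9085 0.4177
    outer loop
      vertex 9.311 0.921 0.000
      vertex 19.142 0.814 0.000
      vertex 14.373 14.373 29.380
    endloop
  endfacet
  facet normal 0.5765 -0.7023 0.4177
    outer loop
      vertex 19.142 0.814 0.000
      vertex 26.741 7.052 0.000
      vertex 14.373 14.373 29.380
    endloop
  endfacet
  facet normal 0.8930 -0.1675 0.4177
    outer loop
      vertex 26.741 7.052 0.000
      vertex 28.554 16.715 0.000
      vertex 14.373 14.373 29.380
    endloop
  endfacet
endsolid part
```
; perimeter-only toolpath
G21 ; units = mm
G90 ; absolute positioning
G28 ; home
; layer 1
G0 Z4.197
G0 X26.528 Y16.380
G1 X22.394 Y23.724
G1 X14.507 Y26.692
G1 X6.557 Y23.896
G1 X2.264 Y16.644
G1 X3.637 Y8.329
G1 X10.034 Y2.843
G1 X18.461 Y2.751
G1 X24.974 Y8.098
G1 X26.528 Y16.380
; layer 2
G0 Z8.394
G0 X24.502 Y16.046
G1 X21.057 Y22.165
G1 X14.484 Y24.639
G1 X7.859 Y22.309
G1 X4.282 Y16.266
G1 X5.427 Y9.337
G1 X10.757 Y4.764
G1 X17.779 Y4.688
G1 X23.207 Y9.144
G1 X24.502 Y16.046
; layer 3
G0 Z12.591
G0 X22.476 Y15.711
G1 X19.720 Y20.607
G1 X14.462 Y22.586
G1 X9.162 Y20.722
G1 X6.300 Y15.887
G1 X7.216 Y10.344
G1 X11.480 Y6.686
G1 X17.098 Y6.625
G1 X21.440 Y10.190
G1 X22.476 Y15.711
; layer 4
G0 Z16.789
G0 X20.451 Y15.377
G1 X18.384 Y19.048
G1 X14.440 Y20.532
G1 X10.465 Y19.134
G1 X8.319 Y15.509
G1 X9.005 Y11.351
G1 X12.204 Y8.608
G1 X16.417 Y8.562
G1 X19.674 Y11.235
G1 X20.451 Y15.377
; layer 5
G0 Z20.986
G0 X18.425 Y15.042
G1 X17.047 Y17.490
G1 X14.418 Y18.479
G1 X11.768 Y17.547
G1 X10.337 Y15.130
G1 X10.794 Y12.358
G1 X12.927 Y10.530
G1 X15.736 Y10.499
G1 X17.907 Y12.281
G1 X18.425 Y15.042
; layer 6
G0 Z25.183
G0 X16.399 Y14.708
G1 X15.710 Y15.931
G1 X14.395 Y16.426
G1 X13.070 Y15.960
G1 X12.355 Y14.752
G1 X12.584 Y13.366
G1 X13.650 Y12.451
G1 X15.054 Y12.436
G1 X16.140 Y13.327
G1 X16.399 Y14.708
M2 ; end

The solid is a regular 9-sided pyramid, base circumscribed radius ≈ 14.4 mm, apex at z ≈ 29.4 mm. Slicing at Δz = 4.197 mm — 7 equal slices spanning the solid's height, so layer i sits at z = i·h/7 — gives 6 non-empty perimeters. Each is a 9-segment closed polygon; G0 lifts to the layer z and rapids to the start vertex, then G1 traces the edges. The cross-section shrinks linearly with z (the slice at the apex is degenerate and omitted).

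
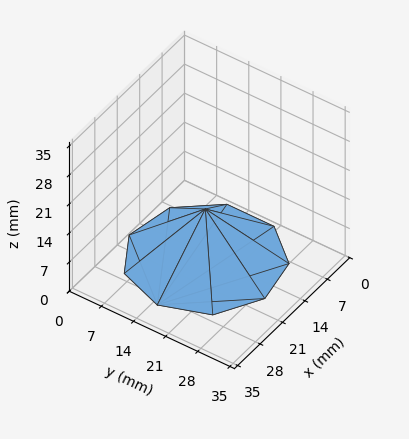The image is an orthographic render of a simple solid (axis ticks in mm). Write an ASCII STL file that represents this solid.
Reading the render: the shape is a regular 9-sided pyramid, base circumscribed radius ≈ 15 mm, apex at z ≈ 12 mm (dimensions read to the nearest mm from the axis ticks). For the STL, each face is triangulated and given an outward normal.

solid part
  facet normal 0.0000 0.0000 -1.0000
    outer loop
      vertex 17.605 29.772 0.000
      vertex 26.491 24.642 0.000
      vertex 30.000 15.000 0.000
    endloop
  endfacet
  facet normal 0.0000 0.0000 -1.0000
    outer loop
      vertex 7.500 27.990 0.000
      vertex 17.605 29.772 0.000
      vertex 30.000 15.000 0.000
    endloop
  endfacet
  facet normal 0.0000 0.0000 -1.0000
    outer loop
      vertex 0.905 20.130 0.000
      vertex 7.500 27.990 0.000
      vertex 30.000 15.000 0.000
    endloop
  endfacet
  facet normal 0.0000 0.0000 -1.0000
    outer loop
      vertex 0.905 9.870 0.000
      vertex 0.905 20.130 0.000
      vertex 30.000 15.000 0.000
    endloop
  endfacet
  facet normal 0.0000 0.0000 -1.0000
    outer loop
      vertex 7.500 2.010 0.000
      vertex 0.905 9.870 0.000
      vertex 30.000 15.000 0.000
    endloop
  endfacet
  facet normal 0.0000 0.0000 -1.0000
    outer loop
      vertex 17.605 0.228 0.000
      vertex 7.500 2.010 0.000
      vertex 30.000 15.000 0.000
    endloop
  endfacet
  facet normal 0.0000 0.0000 -1.0000
    outer loop
      vertex 26.491 5.358 0.000
      vertex 17.605 0.228 0.000
      vertex 30.000 15.000 0.000
    endloop
  endfacet
  facet normal 0.6092 0.2217 0.7614
    outer loop
      vertex 30.000 15.000 0.000
      vertex 26.491 24.642 0.000
      vertex 15.000 15.000 12.000
    endloop
  endfacet
  facet normal 0.3241 0.5614 0.7614
    outer loop
      vertex 26.491 24.642 0.000
      vertex 17.605 29.772 0.000
      vertex 15.000 15.000 12.000
    endloop
  endfacet
  facet normal -0.1126 0.6384 0.7614
    outer loop
      vertex 17.605 29.772 0.000
      vertex 7.500 27.990 0.000
      vertex 15.000 15.000 12.000
    endloop
  endfacet
  facet normal -0.4966 0.4167 0.7614
    outer loop
      vertex 7.500 27.990 0.000
      vertex 0.905 20.130 0.000
      vertex 15.000 15.000 12.000
    endloop
  endfacet
  facet normal -0.6483 0.0000 0.7614
    outer loop
      vertex 0.905 20.130 0.000
      vertex 0.905 9.870 0.000
      vertex 15.000 15.000 12.000
    endloop
  endfacet
  facet normal -0.4966 -0.4167 0.7614
    outer loop
      vertex 0.905 9.870 0.000
      vertex 7.500 2.010 0.000
      vertex 15.000 15.000 12.000
    endloop
  endfacet
  facet normal -0.1126 -0.6384 0.7614
    outer loop
      vertex 7.500 2.010 0.000
      vertex 17.605 0.228 0.000
      vertex 15.000 15.000 12.000
    endloop
  endfacet
  facet normal 0.3241 -0.5614 0.7614
    outer loop
      vertex 17.605 0.228 0.000
      vertex 26.491 5.358 0.000
      vertex 15.000 15.000 12.000
    endloop
  endfacet
  facet normal 0.6092 -0.2217 0.7614
    outer loop
      vertex 26.491 5.358 0.000
      vertex 30.000 15.000 0.000
      vertex 15.000 15.000 12.000
    endloop
  endfacet
endsolid part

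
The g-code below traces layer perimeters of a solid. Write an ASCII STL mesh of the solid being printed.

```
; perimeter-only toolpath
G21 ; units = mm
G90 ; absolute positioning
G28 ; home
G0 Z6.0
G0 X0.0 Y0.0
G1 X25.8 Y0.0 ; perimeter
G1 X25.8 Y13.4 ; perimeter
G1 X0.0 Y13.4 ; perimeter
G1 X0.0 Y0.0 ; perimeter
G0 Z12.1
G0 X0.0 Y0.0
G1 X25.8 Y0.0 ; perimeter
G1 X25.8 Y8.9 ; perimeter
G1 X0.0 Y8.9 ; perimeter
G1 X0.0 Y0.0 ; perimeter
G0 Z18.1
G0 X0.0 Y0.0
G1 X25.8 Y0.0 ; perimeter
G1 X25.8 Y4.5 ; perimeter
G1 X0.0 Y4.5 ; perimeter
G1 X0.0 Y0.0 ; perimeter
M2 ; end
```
solid part
  facet normal 0.0000 0.0000 -1.0000
    outer loop
      vertex 25.8 17.8 0.0
      vertex 25.8 0.0 0.0
      vertex 0.0 0.0 0.0
    endloop
  endfacet
  facet normal 0.0000 0.0000 -1.0000
    outer loop
      vertex 0.0 17.8 0.0
      vertex 25.8 17.8 0.0
      vertex 0.0 0.0 0.0
    endloop
  endfacet
  facet normal 0.0000 -1.0000 0.0000
    outer loop
      vertex 0.0 0.0 0.0
      vertex 25.8 0.0 0.0
      vertex 25.8 0.0 24.2
    endloop
  endfacet
  facet normal 0.0000 -1.0000 0.0000
    outer loop
      vertex 0.0 0.0 0.0
      vertex 25.8 0.0 24.2
      vertex 0.0 0.0 24.2
    endloop
  endfacet
  facet normal 0.0000 0.8056 0.5925
    outer loop
      vertex 0.0 0.0 24.2
      vertex 25.8 0.0 24.2
      vertex 25.8 17.8 0.0
    endloop
  endfacet
  facet normal 0.0000 0.8056 0.5925
    outer loop
      vertex 0.0 0.0 24.2
      vertex 25.8 17.8 0.0
      vertex 0.0 17.8 0.0
    endloop
  endfacet
  facet normal -1.0000 0.0000 0.0000
    outer loop
      vertex 0.0 0.0 24.2
      vertex 0.0 17.8 0.0
      vertex 0.0 0.0 0.0
    endloop
  endfacet
  facet normal 1.0000 0.0000 0.0000
    outer loop
      vertex 25.8 0.0 0.0
      vertex 25.8 17.8 0.0
      vertex 25.8 0.0 24.2
    endloop
  endfacet
endsolid part

The G0 Z moves step by Δz≈6.0 mm. The G1 loops shrink linearly with z, so the solid tapers from its base footprint up to z≈24.2. Closing with a flat bottom cap and the tapered top and triangulating gives 8 facets — a wedge (ramp): 25.8 × 17.8 mm base, rising to 24.2 mm along the y=0 edge and sloping linearly to z=0 at y=17.8.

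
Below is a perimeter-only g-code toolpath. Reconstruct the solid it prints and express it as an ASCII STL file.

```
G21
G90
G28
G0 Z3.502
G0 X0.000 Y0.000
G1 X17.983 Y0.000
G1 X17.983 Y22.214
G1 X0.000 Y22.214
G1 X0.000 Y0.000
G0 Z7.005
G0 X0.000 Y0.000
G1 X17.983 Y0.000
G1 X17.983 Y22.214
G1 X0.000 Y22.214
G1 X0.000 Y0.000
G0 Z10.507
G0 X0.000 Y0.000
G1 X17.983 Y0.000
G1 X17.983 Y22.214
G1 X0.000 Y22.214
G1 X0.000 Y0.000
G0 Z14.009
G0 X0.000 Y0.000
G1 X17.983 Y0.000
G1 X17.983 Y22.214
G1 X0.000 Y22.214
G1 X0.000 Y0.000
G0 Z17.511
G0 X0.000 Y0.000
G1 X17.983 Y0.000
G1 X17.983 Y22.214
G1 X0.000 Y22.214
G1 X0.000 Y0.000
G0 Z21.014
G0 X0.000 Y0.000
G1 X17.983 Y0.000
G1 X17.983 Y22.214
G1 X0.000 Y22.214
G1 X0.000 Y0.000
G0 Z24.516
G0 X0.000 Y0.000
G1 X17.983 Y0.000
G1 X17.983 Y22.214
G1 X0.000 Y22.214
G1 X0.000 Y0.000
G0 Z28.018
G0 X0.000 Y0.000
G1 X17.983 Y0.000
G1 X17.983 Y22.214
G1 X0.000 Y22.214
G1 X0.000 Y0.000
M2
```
solid part
  facet normal 0.0000 0.0000 -1.0000
    outer loop
      vertex 17.983 22.214 0.000
      vertex 17.983 0.000 0.000
      vertex 0.000 0.000 0.000
    endloop
  endfacet
  facet normal 0.0000 0.0000 -1.0000
    outer loop
      vertex 0.000 22.214 0.000
      vertex 17.983 22.214 0.000
      vertex 0.000 0.000 0.000
    endloop
  endfacet
  facet normal 0.0000 0.0000 1.0000
    outer loop
      vertex 0.000 0.000 28.018
      vertex 17.983 0.000 28.018
      vertex 17.983 22.214 28.018
    endloop
  endfacet
  facet normal 0.0000 0.0000 1.0000
    outer loop
      vertex 0.000 0.000 28.018
      vertex 17.983 22.214 28.018
      vertex 0.000 22.214 28.018
    endloop
  endfacet
  facet normal 0.0000 -1.0000 0.0000
    outer loop
      vertex 0.000 0.000 0.000
      vertex 17.983 0.000 0.000
      vertex 17.983 0.000 28.018
    endloop
  endfacet
  facet normal 0.0000 -1.0000 0.0000
    outer loop
      vertex 0.000 0.000 0.000
      vertex 17.983 0.000 28.018
      vertex 0.000 0.000 28.018
    endloop
  endfacet
  facet normal 0.0000 1.0000 0.0000
    outer loop
      vertex 17.983 22.214 28.018
      vertex 17.983 22.214 0.000
      vertex 0.000 22.214 0.000
    endloop
  endfacet
  facet normal 0.0000 1.0000 0.0000
    outer loop
      vertex 0.000 22.214 28.018
      vertex 17.983 22.214 28.018
      vertex 0.000 22.214 0.000
    endloop
  endfacet
  facet normal -1.0000 0.0000 0.0000
    outer loop
      vertex 0.000 22.214 28.018
      vertex 0.000 22.214 0.000
      vertex 0.000 0.000 0.000
    endloop
  endfacet
  facet normal -1.0000 0.0000 0.0000
    outer loop
      vertex 0.000 0.000 28.018
      vertex 0.000 22.214 28.018
      vertex 0.000 0.000 0.000
    endloop
  endfacet
  facet normal 1.0000 0.0000 0.0000
    outer loop
      vertex 17.983 0.000 0.000
      vertex 17.983 22.214 0.000
      vertex 17.983 22.214 28.018
    endloop
  endfacet
  facet normal 1.0000 0.0000 0.0000
    outer loop
      vertex 17.983 0.000 0.000
      vertex 17.983 22.214 28.018
      vertex 17.983 0.000 28.018
    endloop
  endfacet
endsolid part

The G0 Z moves step by Δz≈3.502 mm. Every layer's G1 loop is the same polygon, so the solid is a straight extrusion of it from z=0 to z≈28. Closing with flat bottom and top caps and triangulating gives 12 facets — a rectangular box, roughly 18 × 22.2 mm footprint and 28 mm tall.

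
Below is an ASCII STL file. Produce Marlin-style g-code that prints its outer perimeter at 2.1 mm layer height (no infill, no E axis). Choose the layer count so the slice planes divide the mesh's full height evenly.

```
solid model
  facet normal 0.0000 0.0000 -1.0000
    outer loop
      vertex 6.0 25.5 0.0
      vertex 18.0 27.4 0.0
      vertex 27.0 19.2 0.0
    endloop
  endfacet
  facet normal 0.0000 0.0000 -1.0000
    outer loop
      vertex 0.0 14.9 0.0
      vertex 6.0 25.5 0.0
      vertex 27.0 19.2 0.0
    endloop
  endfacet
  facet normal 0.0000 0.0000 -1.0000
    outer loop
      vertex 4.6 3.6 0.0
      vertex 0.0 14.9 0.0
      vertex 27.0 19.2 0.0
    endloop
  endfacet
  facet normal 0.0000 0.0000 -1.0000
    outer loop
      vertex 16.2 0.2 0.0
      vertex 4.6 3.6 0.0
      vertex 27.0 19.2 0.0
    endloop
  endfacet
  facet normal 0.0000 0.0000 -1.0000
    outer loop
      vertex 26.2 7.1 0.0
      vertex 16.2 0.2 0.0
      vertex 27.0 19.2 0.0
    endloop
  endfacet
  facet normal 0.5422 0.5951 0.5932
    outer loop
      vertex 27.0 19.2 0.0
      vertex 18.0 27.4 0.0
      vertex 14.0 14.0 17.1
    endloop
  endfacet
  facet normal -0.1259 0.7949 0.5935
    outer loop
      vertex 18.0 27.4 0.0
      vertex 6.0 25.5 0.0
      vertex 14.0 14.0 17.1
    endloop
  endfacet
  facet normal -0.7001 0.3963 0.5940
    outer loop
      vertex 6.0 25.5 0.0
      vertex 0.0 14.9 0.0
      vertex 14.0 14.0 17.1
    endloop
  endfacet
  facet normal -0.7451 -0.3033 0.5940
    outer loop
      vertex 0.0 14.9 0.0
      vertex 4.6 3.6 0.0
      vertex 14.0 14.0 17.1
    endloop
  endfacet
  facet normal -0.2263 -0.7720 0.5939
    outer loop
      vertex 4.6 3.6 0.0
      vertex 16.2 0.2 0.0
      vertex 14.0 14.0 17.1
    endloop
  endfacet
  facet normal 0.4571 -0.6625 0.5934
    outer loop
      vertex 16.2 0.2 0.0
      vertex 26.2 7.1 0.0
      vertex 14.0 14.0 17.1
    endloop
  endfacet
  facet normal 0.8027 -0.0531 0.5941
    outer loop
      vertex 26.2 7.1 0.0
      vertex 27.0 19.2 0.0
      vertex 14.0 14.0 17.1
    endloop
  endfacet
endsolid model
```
; perimeter-only toolpath
G21 ; units = mm
G90 ; absolute positioning
G28 ; home
; layer 1
G0 Z2.1
G0 X25.4 Y18.6
G1 X17.5 Y25.7
G1 X7.0 Y24.1
G1 X1.8 Y14.8
G1 X5.8 Y4.9
G1 X15.9 Y1.9
G1 X24.7 Y8.0
G1 X25.4 Y18.6
; layer 2
G0 Z4.3
G0 X23.8 Y17.9
G1 X17.0 Y24.0
G1 X8.0 Y22.6
G1 X3.5 Y14.7
G1 X6.9 Y6.2
G1 X15.6 Y3.6
G1 X23.1 Y8.8
G1 X23.8 Y17.9
; layer 3
G0 Z6.4
G0 X22.1 Y17.2
G1 X16.5 Y22.4
G1 X9.0 Y21.2
G1 X5.2 Y14.6
G1 X8.1 Y7.5
G1 X15.4 Y5.4
G1 X21.6 Y9.7
G1 X22.1 Y17.2
; layer 4
G0 Z8.6
G0 X20.5 Y16.6
G1 X16.0 Y20.7
G1 X10.0 Y19.8
G1 X7.0 Y14.4
G1 X9.3 Y8.8
G1 X15.1 Y7.1
G1 X20.1 Y10.6
G1 X20.5 Y16.6
; layer 5
G0 Z10.7
G0 X18.9 Y15.9
G1 X15.5 Y19.0
G1 X11.0 Y18.3
G1 X8.8 Y14.3
G1 X10.5 Y10.1
G1 X14.8 Y8.8
G1 X18.6 Y11.4
G1 X18.9 Y15.9
; layer 6
G0 Z12.8
G0 X17.2 Y15.3
G1 X15.0 Y17.4
G1 X12.0 Y16.9
G1 X10.5 Y14.2
G1 X11.7 Y11.4
G1 X14.6 Y10.6
G1 X17.1 Y12.3
G1 X17.2 Y15.3
; layer 7
G0 Z15.0
G0 X15.6 Y14.7
G1 X14.5 Y15.7
G1 X13.0 Y15.4
G1 X12.2 Y14.1
G1 X12.8 Y12.7
G1 X14.3 Y12.3
G1 X15.5 Y13.1
G1 X15.6 Y14.7
M2 ; end

The solid is a regular 7-sided pyramid, base circumscribed radius ≈ 14 mm, apex at z ≈ 17.1 mm. Slicing at Δz = 2.1 mm — 8 equal slices spanning the solid's height, so layer i sits at z = i·h/8 — gives 7 non-empty perimeters. Each is a 7-segment closed polygon; G0 lifts to the layer z and rapids to the start vertex, then G1 traces the edges. The cross-section shrinks linearly with z (the slice at the apex is degenerate and omitted).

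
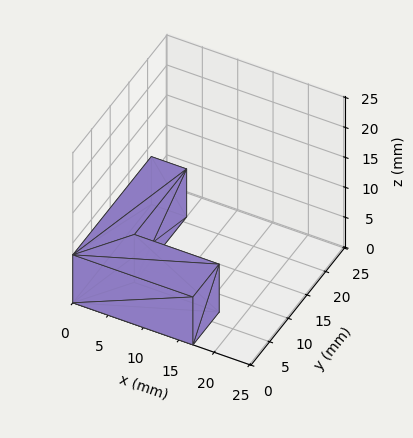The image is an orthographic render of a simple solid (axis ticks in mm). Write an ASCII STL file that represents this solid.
Reading the render: the shape is an L-shaped prism: outer 17 × 21 mm, arm thicknesses ≈ 7 mm (horizontal) and 5 mm (vertical), extruded 8 mm in z (dimensions read to the nearest mm from the axis ticks). For the STL, each face is triangulated and given an outward normal.

solid part
  facet normal 0.0000 0.0000 -1.0000
    outer loop
      vertex 17.0 7.0 0.0
      vertex 17.0 0.0 0.0
      vertex 0.0 0.0 0.0
    endloop
  endfacet
  facet normal 0.0000 0.0000 -1.0000
    outer loop
      vertex 5.0 7.0 0.0
      vertex 17.0 7.0 0.0
      vertex 0.0 0.0 0.0
    endloop
  endfacet
  facet normal 0.0000 0.0000 -1.0000
    outer loop
      vertex 5.0 21.0 0.0
      vertex 5.0 7.0 0.0
      vertex 0.0 0.0 0.0
    endloop
  endfacet
  facet normal 0.0000 0.0000 -1.0000
    outer loop
      vertex 0.0 21.0 0.0
      vertex 5.0 21.0 0.0
      vertex 0.0 0.0 0.0
    endloop
  endfacet
  facet normal 0.0000 0.0000 1.0000
    outer loop
      vertex 0.0 0.0 8.0
      vertex 17.0 0.0 8.0
      vertex 17.0 7.0 8.0
    endloop
  endfacet
  facet normal 0.0000 0.0000 1.0000
    outer loop
      vertex 0.0 0.0 8.0
      vertex 17.0 7.0 8.0
      vertex 5.0 7.0 8.0
    endloop
  endfacet
  facet normal 0.0000 0.0000 1.0000
    outer loop
      vertex 0.0 0.0 8.0
      vertex 5.0 7.0 8.0
      vertex 5.0 21.0 8.0
    endloop
  endfacet
  facet normal 0.0000 0.0000 1.0000
    outer loop
      vertex 0.0 0.0 8.0
      vertex 5.0 21.0 8.0
      vertex 0.0 21.0 8.0
    endloop
  endfacet
  facet normal 0.0000 -1.0000 0.0000
    outer loop
      vertex 0.0 0.0 0.0
      vertex 17.0 0.0 0.0
      vertex 17.0 0.0 8.0
    endloop
  endfacet
  facet normal 0.0000 -1.0000 0.0000
    outer loop
      vertex 0.0 0.0 0.0
      vertex 17.0 0.0 8.0
      vertex 0.0 0.0 8.0
    endloop
  endfacet
  facet normal 1.0000 0.0000 0.0000
    outer loop
      vertex 17.0 0.0 0.0
      vertex 17.0 7.0 0.0
      vertex 17.0 7.0 8.0
    endloop
  endfacet
  facet normal 1.0000 0.0000 0.0000
    outer loop
      vertex 17.0 0.0 0.0
      vertex 17.0 7.0 8.0
      vertex 17.0 0.0 8.0
    endloop
  endfacet
  facet normal 0.0000 1.0000 0.0000
    outer loop
      vertex 17.0 7.0 0.0
      vertex 5.0 7.0 0.0
      vertex 5.0 7.0 8.0
    endloop
  endfacet
  facet normal 0.0000 1.0000 0.0000
    outer loop
      vertex 17.0 7.0 0.0
      vertex 5.0 7.0 8.0
      vertex 17.0 7.0 8.0
    endloop
  endfacet
  facet normal 1.0000 0.0000 0.0000
    outer loop
      vertex 5.0 7.0 0.0
      vertex 5.0 21.0 0.0
      vertex 5.0 21.0 8.0
    endloop
  endfacet
  facet normal 1.0000 0.0000 0.0000
    outer loop
      vertex 5.0 7.0 0.0
      vertex 5.0 21.0 8.0
      vertex 5.0 7.0 8.0
    endloop
  endfacet
  facet normal 0.0000 1.0000 0.0000
    outer loop
      vertex 5.0 21.0 0.0
      vertex 0.0 21.0 0.0
      vertex 0.0 21.0 8.0
    endloop
  endfacet
  facet normal 0.0000 1.0000 0.0000
    outer loop
      vertex 5.0 21.0 0.0
      vertex 0.0 21.0 8.0
      vertex 5.0 21.0 8.0
    endloop
  endfacet
  facet normal -1.0000 0.0000 0.0000
    outer loop
      vertex 0.0 21.0 0.0
      vertex 0.0 0.0 0.0
      vertex 0.0 0.0 8.0
    endloop
  endfacet
  facet normal -1.0000 0.0000 0.0000
    outer loop
      vertex 0.0 21.0 0.0
      vertex 0.0 0.0 8.0
      vertex 0.0 21.0 8.0
    endloop
  endfacet
endsolid part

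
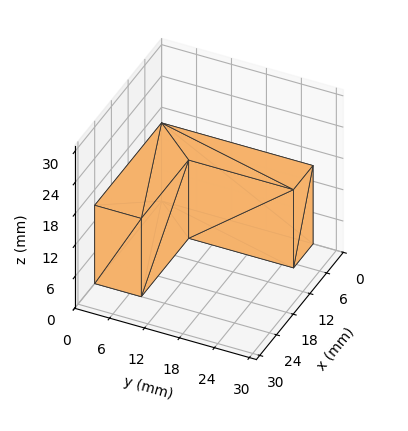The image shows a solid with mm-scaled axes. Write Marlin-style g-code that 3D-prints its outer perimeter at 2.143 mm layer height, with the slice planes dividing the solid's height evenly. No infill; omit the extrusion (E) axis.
Reading the render: the shape is an L-shaped prism: outer 24 × 26 mm, arm thicknesses ≈ 8 mm (horizontal) and 7 mm (vertical), extruded 15 mm in z (dimensions read to the nearest mm from the axis ticks). For the g-code, the solid's height is divided into equal slices at the stated Δz and each level perimeter traced with G1 moves after a G0 lift.

; perimeter-only toolpath
G21 ; units = mm
G90 ; absolute positioning
G28 ; home
; layer 1
G0 Z2.143
G0 X0.000 Y0.000
G1 X24.000 Y0.000
G1 X24.000 Y8.000
G1 X7.000 Y8.000
G1 X7.000 Y26.000
G1 X0.000 Y26.000
G1 X0.000 Y0.000
; layer 2
G0 Z4.286
G0 X0.000 Y0.000
G1 X24.000 Y0.000
G1 X24.000 Y8.000
G1 X7.000 Y8.000
G1 X7.000 Y26.000
G1 X0.000 Y26.000
G1 X0.000 Y0.000
; layer 3
G0 Z6.429
G0 X0.000 Y0.000
G1 X24.000 Y0.000
G1 X24.000 Y8.000
G1 X7.000 Y8.000
G1 X7.000 Y26.000
G1 X0.000 Y26.000
G1 X0.000 Y0.000
; layer 4
G0 Z8.571
G0 X0.000 Y0.000
G1 X24.000 Y0.000
G1 X24.000 Y8.000
G1 X7.000 Y8.000
G1 X7.000 Y26.000
G1 X0.000 Y26.000
G1 X0.000 Y0.000
; layer 5
G0 Z10.714
G0 X0.000 Y0.000
G1 X24.000 Y0.000
G1 X24.000 Y8.000
G1 X7.000 Y8.000
G1 X7.000 Y26.000
G1 X0.000 Y26.000
G1 X0.000 Y0.000
; layer 6
G0 Z12.857
G0 X0.000 Y0.000
G1 X24.000 Y0.000
G1 X24.000 Y8.000
G1 X7.000 Y8.000
G1 X7.000 Y26.000
G1 X0.000 Y26.000
G1 X0.000 Y0.000
; layer 7
G0 Z15.000
G0 X0.000 Y0.000
G1 X24.000 Y0.000
G1 X24.000 Y8.000
G1 X7.000 Y8.000
G1 X7.000 Y26.000
G1 X0.000 Y26.000
G1 X0.000 Y0.000
M2 ; end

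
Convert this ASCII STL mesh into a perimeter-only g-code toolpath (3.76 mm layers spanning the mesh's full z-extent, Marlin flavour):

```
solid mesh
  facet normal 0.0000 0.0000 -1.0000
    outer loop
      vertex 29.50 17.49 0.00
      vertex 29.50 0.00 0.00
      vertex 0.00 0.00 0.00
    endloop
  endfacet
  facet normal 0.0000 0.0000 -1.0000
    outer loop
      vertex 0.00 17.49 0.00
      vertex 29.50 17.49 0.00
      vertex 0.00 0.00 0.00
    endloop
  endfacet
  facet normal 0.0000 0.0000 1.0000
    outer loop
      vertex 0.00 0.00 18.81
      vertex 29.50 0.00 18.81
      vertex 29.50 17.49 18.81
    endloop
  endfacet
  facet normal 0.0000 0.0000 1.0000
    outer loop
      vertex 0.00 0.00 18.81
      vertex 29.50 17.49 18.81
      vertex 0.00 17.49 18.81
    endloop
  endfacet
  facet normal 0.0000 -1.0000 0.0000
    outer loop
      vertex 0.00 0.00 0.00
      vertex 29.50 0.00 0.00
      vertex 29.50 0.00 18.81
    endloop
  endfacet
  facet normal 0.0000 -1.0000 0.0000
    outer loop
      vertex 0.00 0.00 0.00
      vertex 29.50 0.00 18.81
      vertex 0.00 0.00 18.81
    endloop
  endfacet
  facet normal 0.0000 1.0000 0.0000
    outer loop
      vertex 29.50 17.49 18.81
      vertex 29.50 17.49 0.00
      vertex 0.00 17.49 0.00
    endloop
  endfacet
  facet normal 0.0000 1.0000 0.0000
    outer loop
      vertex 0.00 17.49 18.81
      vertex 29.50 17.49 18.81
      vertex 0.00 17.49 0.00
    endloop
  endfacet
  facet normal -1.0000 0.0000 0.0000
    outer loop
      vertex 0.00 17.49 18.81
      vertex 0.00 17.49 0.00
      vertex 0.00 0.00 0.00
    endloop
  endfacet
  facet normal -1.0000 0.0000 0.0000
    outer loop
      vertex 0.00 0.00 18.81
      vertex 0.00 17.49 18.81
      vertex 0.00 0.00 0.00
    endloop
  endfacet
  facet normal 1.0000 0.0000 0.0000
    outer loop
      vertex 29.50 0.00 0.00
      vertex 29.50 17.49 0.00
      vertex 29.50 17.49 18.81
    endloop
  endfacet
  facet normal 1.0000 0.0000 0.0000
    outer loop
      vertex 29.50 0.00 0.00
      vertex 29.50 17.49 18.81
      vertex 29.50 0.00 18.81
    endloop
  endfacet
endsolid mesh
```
; perimeter-only toolpath
G21 ; units = mm
G90 ; absolute positioning
G28 ; home
; layer 1
G0 Z3.76
G0 X0.00 Y0.00
G1 X29.50 Y0.00
G1 X29.50 Y17.49
G1 X0.00 Y17.49
G1 X0.00 Y0.00
; layer 2
G0 Z7.52
G0 X0.00 Y0.00
G1 X29.50 Y0.00
G1 X29.50 Y17.49
G1 X0.00 Y17.49
G1 X0.00 Y0.00
; layer 3
G0 Z11.29
G0 X0.00 Y0.00
G1 X29.50 Y0.00
G1 X29.50 Y17.49
G1 X0.00 Y17.49
G1 X0.00 Y0.00
; layer 4
G0 Z15.05
G0 X0.00 Y0.00
G1 X29.50 Y0.00
G1 X29.50 Y17.49
G1 X0.00 Y17.49
G1 X0.00 Y0.00
; layer 5
G0 Z18.81
G0 X0.00 Y0.00
G1 X29.50 Y0.00
G1 X29.50 Y17.49
G1 X0.00 Y17.49
G1 X0.00 Y0.00
M2 ; end

The solid is a rectangular box, roughly 29.5 × 17.5 mm footprint and 18.8 mm tall. Slicing at Δz = 3.76 mm — 5 equal slices spanning the solid's height, so layer i sits at z = i·h/5 — gives 5 non-empty perimeters. Each is a 4-segment closed polygon; G0 lifts to the layer z and rapids to the start vertex, then G1 traces the edges.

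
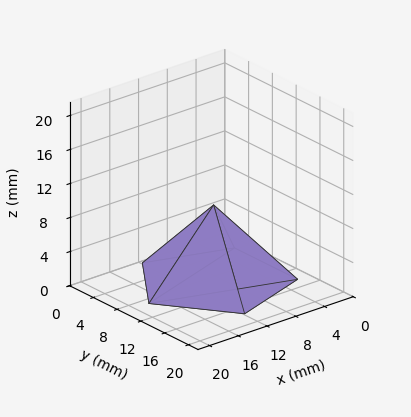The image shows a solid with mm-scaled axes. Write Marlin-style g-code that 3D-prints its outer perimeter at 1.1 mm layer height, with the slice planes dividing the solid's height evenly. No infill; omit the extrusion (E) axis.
Reading the render: the shape is a regular 5-sided pyramid, base circumscribed radius ≈ 9 mm, apex at z ≈ 9 mm (dimensions read to the nearest mm from the axis ticks). For the g-code, the solid's height is divided into equal slices at the stated Δz and each level perimeter traced with G1 moves after a G0 lift.

; perimeter-only toolpath
G21 ; units = mm
G90 ; absolute positioning
G28 ; home
; layer 1
G0 Z1.1
G0 X16.9 Y9.0
G1 X11.5 Y16.5
G1 X2.6 Y13.6
G1 X2.6 Y4.4
G1 X11.5 Y1.5
G1 X16.9 Y9.0
; layer 2
G0 Z2.2
G0 X15.8 Y9.0
G1 X11.1 Y15.5
G1 X3.5 Y13.0
G1 X3.5 Y5.0
G1 X11.1 Y2.5
G1 X15.8 Y9.0
; layer 3
G0 Z3.4
G0 X14.6 Y9.0
G1 X10.8 Y14.4
G1 X4.4 Y12.3
G1 X4.4 Y5.7
G1 X10.8 Y3.6
G1 X14.6 Y9.0
; layer 4
G0 Z4.5
G0 X13.5 Y9.0
G1 X10.4 Y13.3
G1 X5.3 Y11.7
G1 X5.3 Y6.3
G1 X10.4 Y4.7
G1 X13.5 Y9.0
; layer 5
G0 Z5.6
G0 X12.4 Y9.0
G1 X10.1 Y12.2
G1 X6.3 Y11.0
G1 X6.3 Y7.0
G1 X10.1 Y5.8
G1 X12.4 Y9.0
; layer 6
G0 Z6.8
G0 X11.2 Y9.0
G1 X9.7 Y11.2
G1 X7.2 Y10.3
G1 X7.2 Y7.7
G1 X9.7 Y6.8
G1 X11.2 Y9.0
; layer 7
G0 Z7.9
G0 X10.1 Y9.0
G1 X9.3 Y10.1
G1 X8.1 Y9.7
G1 X8.1 Y8.3
G1 X9.3 Y7.9
G1 X10.1 Y9.0
M2 ; end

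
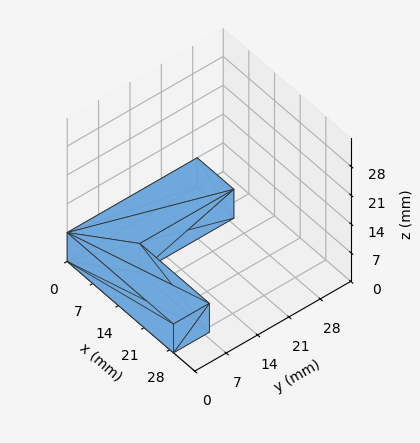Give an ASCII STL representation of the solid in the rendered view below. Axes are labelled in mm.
Reading the render: the shape is an L-shaped prism: outer 29 × 29 mm, arm thicknesses ≈ 8 mm (horizontal) and 10 mm (vertical), extruded 7 mm in z (dimensions read to the nearest mm from the axis ticks). For the STL, each face is triangulated and given an outward normal.

solid part
  facet normal 0.0000 0.0000 -1.0000
    outer loop
      vertex 29.000 8.000 0.000
      vertex 29.000 0.000 0.000
      vertex 0.000 0.000 0.000
    endloop
  endfacet
  facet normal 0.0000 0.0000 -1.0000
    outer loop
      vertex 10.000 8.000 0.000
      vertex 29.000 8.000 0.000
      vertex 0.000 0.000 0.000
    endloop
  endfacet
  facet normal 0.0000 0.0000 -1.0000
    outer loop
      vertex 10.000 29.000 0.000
      vertex 10.000 8.000 0.000
      vertex 0.000 0.000 0.000
    endloop
  endfacet
  facet normal 0.0000 0.0000 -1.0000
    outer loop
      vertex 0.000 29.000 0.000
      vertex 10.000 29.000 0.000
      vertex 0.000 0.000 0.000
    endloop
  endfacet
  facet normal 0.0000 0.0000 1.0000
    outer loop
      vertex 0.000 0.000 7.000
      vertex 29.000 0.000 7.000
      vertex 29.000 8.000 7.000
    endloop
  endfacet
  facet normal 0.0000 0.0000 1.0000
    outer loop
      vertex 0.000 0.000 7.000
      vertex 29.000 8.000 7.000
      vertex 10.000 8.000 7.000
    endloop
  endfacet
  facet normal 0.0000 0.0000 1.0000
    outer loop
      vertex 0.000 0.000 7.000
      vertex 10.000 8.000 7.000
      vertex 10.000 29.000 7.000
    endloop
  endfacet
  facet normal 0.0000 0.0000 1.0000
    outer loop
      vertex 0.000 0.000 7.000
      vertex 10.000 29.000 7.000
      vertex 0.000 29.000 7.000
    endloop
  endfacet
  facet normal 0.0000 -1.0000 0.0000
    outer loop
      vertex 0.000 0.000 0.000
      vertex 29.000 0.000 0.000
      vertex 29.000 0.000 7.000
    endloop
  endfacet
  facet normal 0.0000 -1.0000 0.0000
    outer loop
      vertex 0.000 0.000 0.000
      vertex 29.000 0.000 7.000
      vertex 0.000 0.000 7.000
    endloop
  endfacet
  facet normal 1.0000 0.0000 0.0000
    outer loop
      vertex 29.000 0.000 0.000
      vertex 29.000 8.000 0.000
      vertex 29.000 8.000 7.000
    endloop
  endfacet
  facet normal 1.0000 0.0000 0.0000
    outer loop
      vertex 29.000 0.000 0.000
      vertex 29.000 8.000 7.000
      vertex 29.000 0.000 7.000
    endloop
  endfacet
  facet normal 0.0000 1.0000 0.0000
    outer loop
      vertex 29.000 8.000 0.000
      vertex 10.000 8.000 0.000
      vertex 10.000 8.000 7.000
    endloop
  endfacet
  facet normal 0.0000 1.0000 0.0000
    outer loop
      vertex 29.000 8.000 0.000
      vertex 10.000 8.000 7.000
      vertex 29.000 8.000 7.000
    endloop
  endfacet
  facet normal 1.0000 0.0000 0.0000
    outer loop
      vertex 10.000 8.000 0.000
      vertex 10.000 29.000 0.000
      vertex 10.000 29.000 7.000
    endloop
  endfacet
  facet normal 1.0000 0.0000 0.0000
    outer loop
      vertex 10.000 8.000 0.000
      vertex 10.000 29.000 7.000
      vertex 10.000 8.000 7.000
    endloop
  endfacet
  facet normal 0.0000 1.0000 0.0000
    outer loop
      vertex 10.000 29.000 0.000
      vertex 0.000 29.000 0.000
      vertex 0.000 29.000 7.000
    endloop
  endfacet
  facet normal 0.0000 1.0000 0.0000
    outer loop
      vertex 10.000 29.000 0.000
      vertex 0.000 29.000 7.000
      vertex 10.000 29.000 7.000
    endloop
  endfacet
  facet normal -1.0000 0.0000 0.0000
    outer loop
      vertex 0.000 29.000 0.000
      vertex 0.000 0.000 0.000
      vertex 0.000 0.000 7.000
    endloop
  endfacet
  facet normal -1.0000 0.0000 0.0000
    outer loop
      vertex 0.000 29.000 0.000
      vertex 0.000 0.000 7.000
      vertex 0.000 29.000 7.000
    endloop
  endfacet
endsolid part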